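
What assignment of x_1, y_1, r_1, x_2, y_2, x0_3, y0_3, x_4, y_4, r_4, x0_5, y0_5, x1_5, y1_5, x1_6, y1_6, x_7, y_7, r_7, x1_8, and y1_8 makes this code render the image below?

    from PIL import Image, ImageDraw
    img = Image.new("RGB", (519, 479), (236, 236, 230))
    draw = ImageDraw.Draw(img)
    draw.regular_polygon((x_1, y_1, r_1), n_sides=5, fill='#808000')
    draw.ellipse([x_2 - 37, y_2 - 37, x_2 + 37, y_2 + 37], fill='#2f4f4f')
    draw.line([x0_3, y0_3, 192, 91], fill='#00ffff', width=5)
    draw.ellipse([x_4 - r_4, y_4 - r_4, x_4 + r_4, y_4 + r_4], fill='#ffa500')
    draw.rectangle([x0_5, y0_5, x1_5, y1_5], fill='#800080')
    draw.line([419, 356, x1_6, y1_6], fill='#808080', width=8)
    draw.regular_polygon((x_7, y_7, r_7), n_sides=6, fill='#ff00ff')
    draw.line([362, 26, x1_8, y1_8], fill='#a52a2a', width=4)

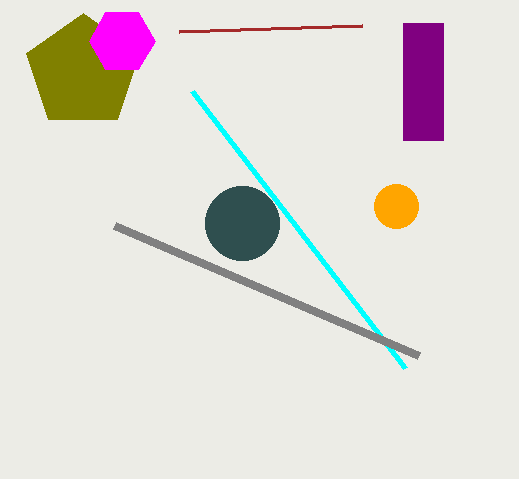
x_1 = 83; y_1 = 72; r_1 = 59; x_2 = 242; y_2 = 223; x0_3 = 405; y0_3 = 368; x_4 = 396; y_4 = 206; r_4 = 22; x0_5 = 403; y0_5 = 23; x1_5 = 443; y1_5 = 140; x1_6 = 115; y1_6 = 226; x_7 = 122; y_7 = 41; r_7 = 33; x1_8 = 179; y1_8 = 32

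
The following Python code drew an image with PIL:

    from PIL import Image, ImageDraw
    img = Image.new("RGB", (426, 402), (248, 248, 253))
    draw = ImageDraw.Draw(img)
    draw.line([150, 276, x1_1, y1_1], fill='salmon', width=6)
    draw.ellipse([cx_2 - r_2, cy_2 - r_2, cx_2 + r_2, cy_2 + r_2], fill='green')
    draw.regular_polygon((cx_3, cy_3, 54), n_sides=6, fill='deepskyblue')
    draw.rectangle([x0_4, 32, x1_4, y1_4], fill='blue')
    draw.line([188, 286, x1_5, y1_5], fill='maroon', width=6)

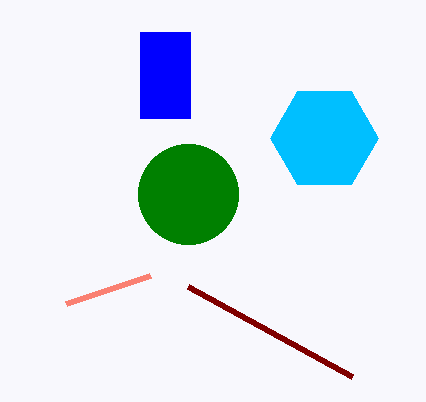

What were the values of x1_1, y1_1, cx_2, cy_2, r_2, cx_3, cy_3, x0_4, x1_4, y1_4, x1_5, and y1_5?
x1_1 = 66
y1_1 = 304
cx_2 = 188
cy_2 = 194
r_2 = 50
cx_3 = 324
cy_3 = 138
x0_4 = 140
x1_4 = 190
y1_4 = 118
x1_5 = 352
y1_5 = 376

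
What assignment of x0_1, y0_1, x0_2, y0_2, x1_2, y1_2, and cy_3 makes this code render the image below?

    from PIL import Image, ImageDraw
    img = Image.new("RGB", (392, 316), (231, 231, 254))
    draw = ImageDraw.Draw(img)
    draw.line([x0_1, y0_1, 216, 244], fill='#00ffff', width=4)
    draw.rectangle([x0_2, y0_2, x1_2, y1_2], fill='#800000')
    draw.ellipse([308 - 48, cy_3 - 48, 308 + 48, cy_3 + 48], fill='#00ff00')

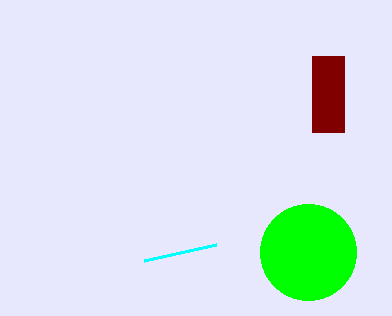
x0_1 = 144; y0_1 = 260; x0_2 = 312; y0_2 = 56; x1_2 = 344; y1_2 = 132; cy_3 = 252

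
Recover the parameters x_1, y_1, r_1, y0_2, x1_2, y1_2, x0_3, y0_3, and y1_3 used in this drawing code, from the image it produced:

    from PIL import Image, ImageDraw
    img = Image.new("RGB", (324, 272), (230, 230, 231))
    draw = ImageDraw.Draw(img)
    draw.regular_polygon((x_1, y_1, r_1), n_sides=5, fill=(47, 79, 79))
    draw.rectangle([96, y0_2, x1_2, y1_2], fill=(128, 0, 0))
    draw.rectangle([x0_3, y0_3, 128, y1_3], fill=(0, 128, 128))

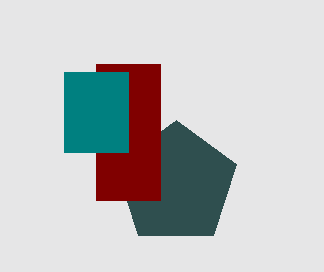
x_1 = 176
y_1 = 184
r_1 = 64
y0_2 = 64
x1_2 = 160
y1_2 = 200
x0_3 = 64
y0_3 = 72
y1_3 = 152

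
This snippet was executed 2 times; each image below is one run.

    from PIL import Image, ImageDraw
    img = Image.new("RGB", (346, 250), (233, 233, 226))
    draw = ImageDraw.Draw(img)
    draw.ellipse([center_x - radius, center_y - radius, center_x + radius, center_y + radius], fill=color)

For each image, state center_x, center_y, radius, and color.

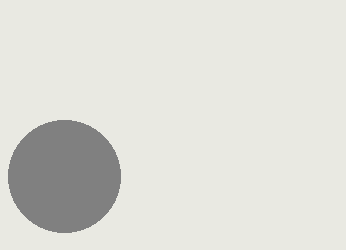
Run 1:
center_x = 64, center_y = 176, radius = 56, color = 'gray'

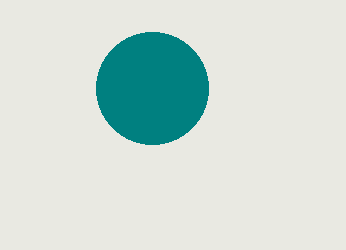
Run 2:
center_x = 152, center_y = 88, radius = 56, color = 'teal'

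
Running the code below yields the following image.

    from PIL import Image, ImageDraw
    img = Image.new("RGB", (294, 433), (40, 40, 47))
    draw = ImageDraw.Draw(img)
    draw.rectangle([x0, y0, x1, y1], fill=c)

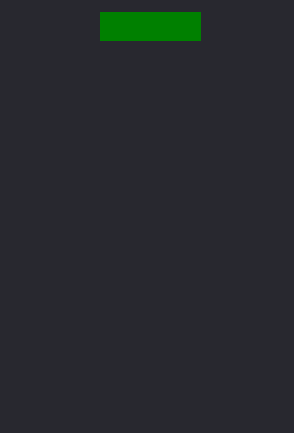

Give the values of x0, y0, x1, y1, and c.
x0 = 100
y0 = 12
x1 = 200
y1 = 40
c = 'green'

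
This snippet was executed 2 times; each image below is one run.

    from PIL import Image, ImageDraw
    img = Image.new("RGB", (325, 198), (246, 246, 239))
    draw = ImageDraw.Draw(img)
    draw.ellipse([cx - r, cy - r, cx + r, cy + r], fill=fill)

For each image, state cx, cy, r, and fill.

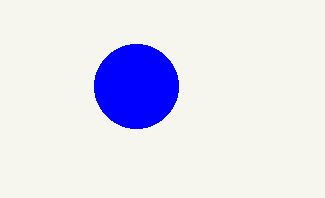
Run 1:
cx = 136; cy = 86; r = 42; fill = 'blue'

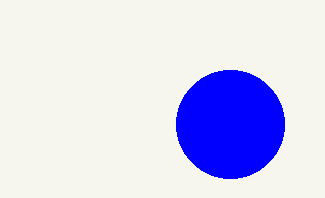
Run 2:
cx = 230
cy = 124
r = 54
fill = 'blue'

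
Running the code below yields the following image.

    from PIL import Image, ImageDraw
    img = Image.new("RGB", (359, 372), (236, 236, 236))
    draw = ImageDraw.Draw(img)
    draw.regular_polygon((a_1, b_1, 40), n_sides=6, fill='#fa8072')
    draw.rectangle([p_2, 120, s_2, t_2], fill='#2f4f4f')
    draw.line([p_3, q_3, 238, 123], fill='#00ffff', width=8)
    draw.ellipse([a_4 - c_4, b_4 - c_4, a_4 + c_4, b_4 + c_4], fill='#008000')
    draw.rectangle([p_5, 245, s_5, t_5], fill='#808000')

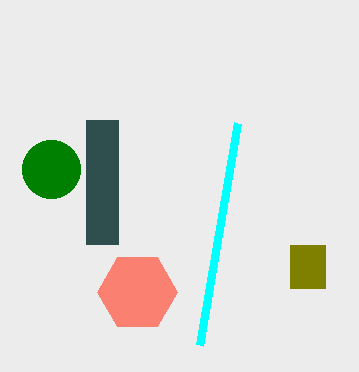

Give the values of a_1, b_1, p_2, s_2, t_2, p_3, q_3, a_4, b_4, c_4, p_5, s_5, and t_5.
a_1 = 137; b_1 = 292; p_2 = 86; s_2 = 118; t_2 = 244; p_3 = 200; q_3 = 345; a_4 = 51; b_4 = 169; c_4 = 29; p_5 = 290; s_5 = 325; t_5 = 288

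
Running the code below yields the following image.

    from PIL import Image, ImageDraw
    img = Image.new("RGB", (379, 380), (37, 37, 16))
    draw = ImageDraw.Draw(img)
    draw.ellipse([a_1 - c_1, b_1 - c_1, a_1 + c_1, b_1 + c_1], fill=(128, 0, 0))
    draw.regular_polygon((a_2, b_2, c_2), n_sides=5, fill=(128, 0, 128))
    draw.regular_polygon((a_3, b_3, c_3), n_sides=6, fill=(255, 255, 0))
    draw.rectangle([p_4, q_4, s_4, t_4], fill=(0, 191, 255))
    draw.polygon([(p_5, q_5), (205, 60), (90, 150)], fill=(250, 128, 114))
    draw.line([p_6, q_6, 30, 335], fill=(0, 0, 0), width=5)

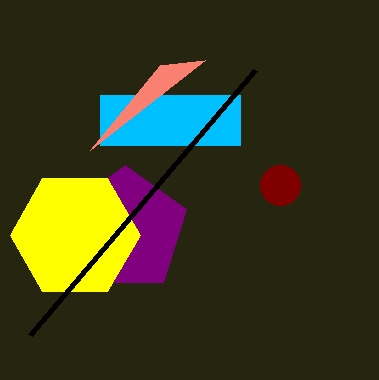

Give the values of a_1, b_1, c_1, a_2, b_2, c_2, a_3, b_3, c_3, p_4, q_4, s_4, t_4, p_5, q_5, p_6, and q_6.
a_1 = 280; b_1 = 185; c_1 = 20; a_2 = 125; b_2 = 230; c_2 = 65; a_3 = 75; b_3 = 235; c_3 = 65; p_4 = 100; q_4 = 95; s_4 = 240; t_4 = 145; p_5 = 160; q_5 = 65; p_6 = 255; q_6 = 70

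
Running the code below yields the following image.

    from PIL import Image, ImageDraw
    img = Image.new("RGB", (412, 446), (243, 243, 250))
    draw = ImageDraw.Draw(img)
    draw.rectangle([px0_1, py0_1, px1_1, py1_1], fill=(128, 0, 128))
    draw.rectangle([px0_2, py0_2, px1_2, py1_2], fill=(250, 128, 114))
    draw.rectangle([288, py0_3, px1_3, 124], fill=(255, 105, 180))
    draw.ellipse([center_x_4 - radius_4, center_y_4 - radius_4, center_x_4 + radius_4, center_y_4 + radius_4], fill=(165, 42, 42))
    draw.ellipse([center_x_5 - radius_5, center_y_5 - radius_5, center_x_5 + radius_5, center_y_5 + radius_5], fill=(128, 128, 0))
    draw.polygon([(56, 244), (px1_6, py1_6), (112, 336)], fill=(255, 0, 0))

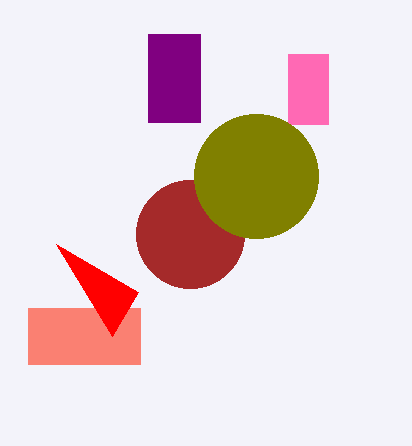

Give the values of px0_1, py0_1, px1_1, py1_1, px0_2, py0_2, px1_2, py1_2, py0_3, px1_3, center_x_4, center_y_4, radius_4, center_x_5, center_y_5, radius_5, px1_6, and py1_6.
px0_1 = 148, py0_1 = 34, px1_1 = 200, py1_1 = 122, px0_2 = 28, py0_2 = 308, px1_2 = 140, py1_2 = 364, py0_3 = 54, px1_3 = 328, center_x_4 = 190, center_y_4 = 234, radius_4 = 54, center_x_5 = 256, center_y_5 = 176, radius_5 = 62, px1_6 = 138, py1_6 = 292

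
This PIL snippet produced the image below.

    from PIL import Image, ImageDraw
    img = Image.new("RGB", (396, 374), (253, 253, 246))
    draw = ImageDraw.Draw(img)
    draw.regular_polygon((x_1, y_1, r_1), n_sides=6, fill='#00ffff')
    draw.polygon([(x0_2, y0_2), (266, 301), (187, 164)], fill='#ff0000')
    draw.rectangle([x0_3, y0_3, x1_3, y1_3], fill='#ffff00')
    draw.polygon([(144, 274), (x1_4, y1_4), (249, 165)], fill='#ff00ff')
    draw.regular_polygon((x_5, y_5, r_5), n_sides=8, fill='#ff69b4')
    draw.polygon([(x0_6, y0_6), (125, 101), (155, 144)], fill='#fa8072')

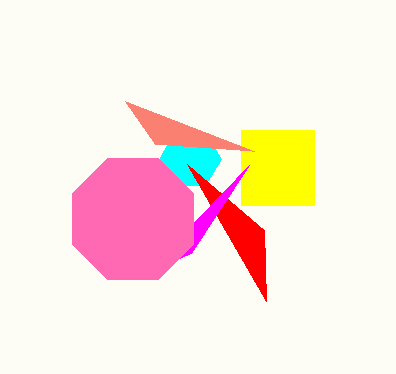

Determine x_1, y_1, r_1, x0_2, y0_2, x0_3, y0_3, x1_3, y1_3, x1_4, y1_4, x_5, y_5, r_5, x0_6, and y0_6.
x_1 = 190; y_1 = 159; r_1 = 31; x0_2 = 264; y0_2 = 230; x0_3 = 241; y0_3 = 130; x1_3 = 314; y1_3 = 205; x1_4 = 191; y1_4 = 253; x_5 = 133; y_5 = 219; r_5 = 66; x0_6 = 254; y0_6 = 151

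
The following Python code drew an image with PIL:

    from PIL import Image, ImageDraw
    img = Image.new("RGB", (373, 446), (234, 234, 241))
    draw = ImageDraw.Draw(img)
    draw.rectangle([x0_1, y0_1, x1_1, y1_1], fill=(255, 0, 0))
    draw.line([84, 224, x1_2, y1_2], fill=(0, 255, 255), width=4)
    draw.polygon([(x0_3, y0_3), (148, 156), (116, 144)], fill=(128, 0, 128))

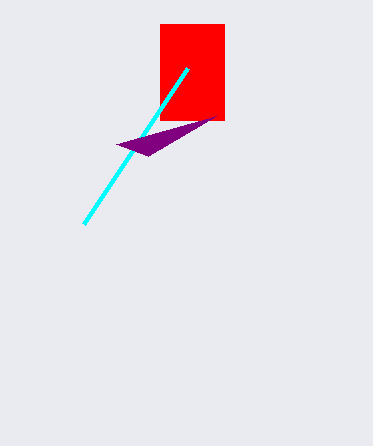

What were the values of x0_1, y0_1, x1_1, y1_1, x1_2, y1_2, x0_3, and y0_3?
x0_1 = 160, y0_1 = 24, x1_1 = 224, y1_1 = 120, x1_2 = 188, y1_2 = 68, x0_3 = 216, y0_3 = 116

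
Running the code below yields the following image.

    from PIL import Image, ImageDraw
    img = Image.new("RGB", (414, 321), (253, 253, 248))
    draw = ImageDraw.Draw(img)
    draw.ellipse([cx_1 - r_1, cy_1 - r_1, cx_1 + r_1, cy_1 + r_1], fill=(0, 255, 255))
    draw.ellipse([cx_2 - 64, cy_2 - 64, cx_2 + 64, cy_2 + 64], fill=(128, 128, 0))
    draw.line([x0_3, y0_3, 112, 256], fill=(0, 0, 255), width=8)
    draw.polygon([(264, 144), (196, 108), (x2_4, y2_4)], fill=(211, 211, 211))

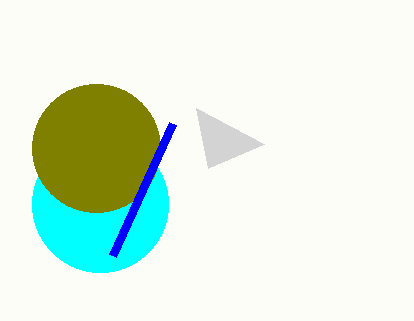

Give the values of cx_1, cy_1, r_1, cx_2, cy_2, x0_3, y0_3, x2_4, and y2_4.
cx_1 = 100; cy_1 = 204; r_1 = 68; cx_2 = 96; cy_2 = 148; x0_3 = 172; y0_3 = 124; x2_4 = 208; y2_4 = 168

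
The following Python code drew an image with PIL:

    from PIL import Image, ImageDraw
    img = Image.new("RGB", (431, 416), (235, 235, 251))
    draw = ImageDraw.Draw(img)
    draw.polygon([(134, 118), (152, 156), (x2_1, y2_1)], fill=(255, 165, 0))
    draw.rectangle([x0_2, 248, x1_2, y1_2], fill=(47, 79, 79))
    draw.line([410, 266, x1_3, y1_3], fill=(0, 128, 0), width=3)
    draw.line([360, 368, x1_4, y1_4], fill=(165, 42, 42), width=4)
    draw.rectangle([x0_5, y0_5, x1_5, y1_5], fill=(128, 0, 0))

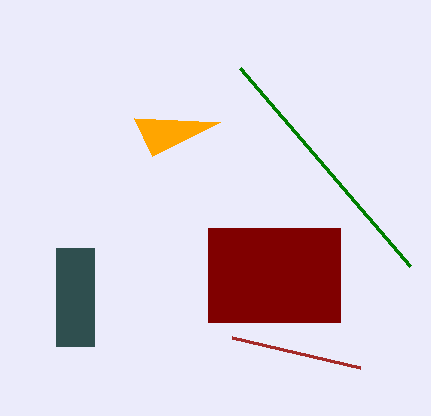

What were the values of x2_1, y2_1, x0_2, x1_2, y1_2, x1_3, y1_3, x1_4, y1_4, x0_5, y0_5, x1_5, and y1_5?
x2_1 = 220
y2_1 = 122
x0_2 = 56
x1_2 = 94
y1_2 = 346
x1_3 = 240
y1_3 = 68
x1_4 = 232
y1_4 = 338
x0_5 = 208
y0_5 = 228
x1_5 = 340
y1_5 = 322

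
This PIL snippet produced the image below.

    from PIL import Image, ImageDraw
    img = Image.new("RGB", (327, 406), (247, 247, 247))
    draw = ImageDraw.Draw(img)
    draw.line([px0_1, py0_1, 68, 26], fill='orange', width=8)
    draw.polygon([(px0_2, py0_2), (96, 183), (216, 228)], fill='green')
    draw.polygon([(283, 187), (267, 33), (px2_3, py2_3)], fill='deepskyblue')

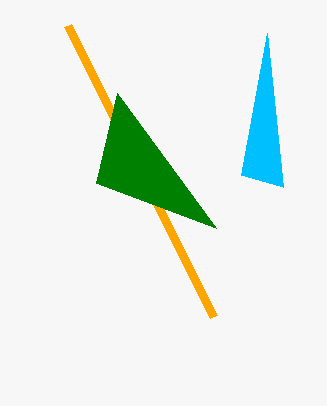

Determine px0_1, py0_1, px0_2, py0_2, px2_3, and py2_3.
px0_1 = 214
py0_1 = 317
px0_2 = 117
py0_2 = 93
px2_3 = 241
py2_3 = 175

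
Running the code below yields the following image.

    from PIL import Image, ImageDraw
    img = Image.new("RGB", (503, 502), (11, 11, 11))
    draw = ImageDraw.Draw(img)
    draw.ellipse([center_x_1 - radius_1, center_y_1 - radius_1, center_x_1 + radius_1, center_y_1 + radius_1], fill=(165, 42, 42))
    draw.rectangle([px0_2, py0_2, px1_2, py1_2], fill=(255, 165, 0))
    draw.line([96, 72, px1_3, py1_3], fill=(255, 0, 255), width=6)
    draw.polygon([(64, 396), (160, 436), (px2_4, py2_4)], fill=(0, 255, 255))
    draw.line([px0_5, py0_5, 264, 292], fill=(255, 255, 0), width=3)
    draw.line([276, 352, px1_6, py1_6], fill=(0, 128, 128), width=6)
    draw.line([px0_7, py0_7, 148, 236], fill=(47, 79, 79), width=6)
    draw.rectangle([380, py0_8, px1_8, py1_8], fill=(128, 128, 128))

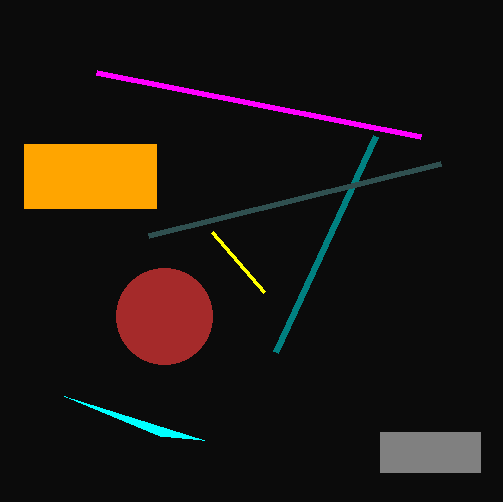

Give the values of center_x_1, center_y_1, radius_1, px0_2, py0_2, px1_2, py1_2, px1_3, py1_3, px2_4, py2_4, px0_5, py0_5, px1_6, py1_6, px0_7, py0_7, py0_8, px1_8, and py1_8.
center_x_1 = 164
center_y_1 = 316
radius_1 = 48
px0_2 = 24
py0_2 = 144
px1_2 = 156
py1_2 = 208
px1_3 = 420
py1_3 = 136
px2_4 = 204
py2_4 = 440
px0_5 = 212
py0_5 = 232
px1_6 = 376
py1_6 = 136
px0_7 = 440
py0_7 = 164
py0_8 = 432
px1_8 = 480
py1_8 = 472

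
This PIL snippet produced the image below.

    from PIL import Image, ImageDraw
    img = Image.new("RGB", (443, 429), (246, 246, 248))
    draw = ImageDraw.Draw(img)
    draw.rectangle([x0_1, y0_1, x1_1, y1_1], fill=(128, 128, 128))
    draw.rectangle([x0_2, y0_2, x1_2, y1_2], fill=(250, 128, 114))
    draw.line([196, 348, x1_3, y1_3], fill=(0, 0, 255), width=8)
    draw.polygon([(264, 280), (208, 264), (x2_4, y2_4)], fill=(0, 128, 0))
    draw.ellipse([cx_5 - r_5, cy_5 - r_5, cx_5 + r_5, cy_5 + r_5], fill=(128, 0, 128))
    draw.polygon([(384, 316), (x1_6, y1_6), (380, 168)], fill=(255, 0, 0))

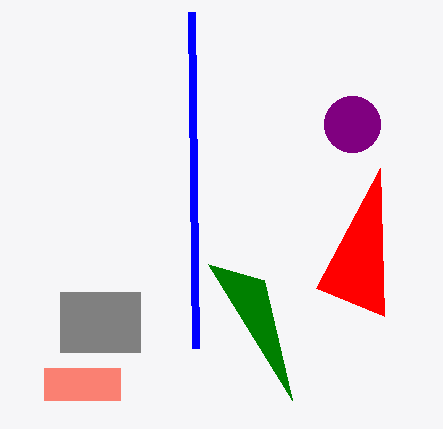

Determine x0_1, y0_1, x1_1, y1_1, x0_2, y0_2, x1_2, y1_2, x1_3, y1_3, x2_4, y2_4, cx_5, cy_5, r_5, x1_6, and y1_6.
x0_1 = 60; y0_1 = 292; x1_1 = 140; y1_1 = 352; x0_2 = 44; y0_2 = 368; x1_2 = 120; y1_2 = 400; x1_3 = 192; y1_3 = 12; x2_4 = 292; y2_4 = 400; cx_5 = 352; cy_5 = 124; r_5 = 28; x1_6 = 316; y1_6 = 288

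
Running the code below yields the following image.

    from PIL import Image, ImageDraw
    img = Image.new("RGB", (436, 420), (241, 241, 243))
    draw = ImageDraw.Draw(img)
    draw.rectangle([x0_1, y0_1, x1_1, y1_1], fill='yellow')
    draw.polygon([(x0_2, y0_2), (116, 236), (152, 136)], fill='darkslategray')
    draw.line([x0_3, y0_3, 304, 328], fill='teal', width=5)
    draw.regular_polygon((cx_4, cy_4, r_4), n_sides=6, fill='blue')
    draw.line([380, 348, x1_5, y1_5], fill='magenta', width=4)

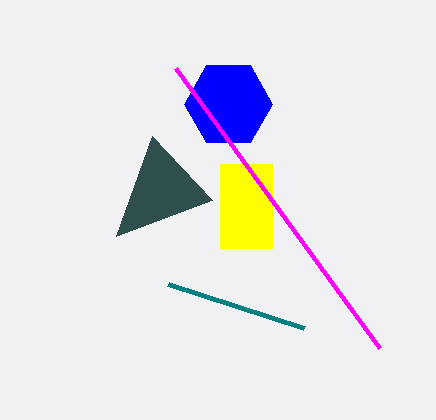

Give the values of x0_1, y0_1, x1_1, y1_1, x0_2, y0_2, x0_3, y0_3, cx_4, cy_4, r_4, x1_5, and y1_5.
x0_1 = 220; y0_1 = 164; x1_1 = 272; y1_1 = 248; x0_2 = 212; y0_2 = 200; x0_3 = 168; y0_3 = 284; cx_4 = 228; cy_4 = 104; r_4 = 44; x1_5 = 176; y1_5 = 68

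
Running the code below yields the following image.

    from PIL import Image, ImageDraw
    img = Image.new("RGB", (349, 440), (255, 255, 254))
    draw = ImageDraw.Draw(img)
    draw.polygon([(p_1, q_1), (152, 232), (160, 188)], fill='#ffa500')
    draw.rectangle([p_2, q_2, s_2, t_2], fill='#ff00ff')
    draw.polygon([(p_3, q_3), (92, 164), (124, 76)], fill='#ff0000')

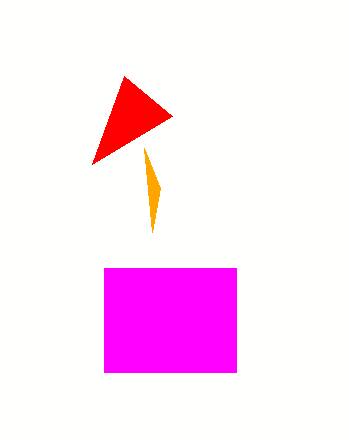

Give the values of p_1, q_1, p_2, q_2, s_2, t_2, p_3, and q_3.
p_1 = 144
q_1 = 148
p_2 = 104
q_2 = 268
s_2 = 236
t_2 = 372
p_3 = 172
q_3 = 116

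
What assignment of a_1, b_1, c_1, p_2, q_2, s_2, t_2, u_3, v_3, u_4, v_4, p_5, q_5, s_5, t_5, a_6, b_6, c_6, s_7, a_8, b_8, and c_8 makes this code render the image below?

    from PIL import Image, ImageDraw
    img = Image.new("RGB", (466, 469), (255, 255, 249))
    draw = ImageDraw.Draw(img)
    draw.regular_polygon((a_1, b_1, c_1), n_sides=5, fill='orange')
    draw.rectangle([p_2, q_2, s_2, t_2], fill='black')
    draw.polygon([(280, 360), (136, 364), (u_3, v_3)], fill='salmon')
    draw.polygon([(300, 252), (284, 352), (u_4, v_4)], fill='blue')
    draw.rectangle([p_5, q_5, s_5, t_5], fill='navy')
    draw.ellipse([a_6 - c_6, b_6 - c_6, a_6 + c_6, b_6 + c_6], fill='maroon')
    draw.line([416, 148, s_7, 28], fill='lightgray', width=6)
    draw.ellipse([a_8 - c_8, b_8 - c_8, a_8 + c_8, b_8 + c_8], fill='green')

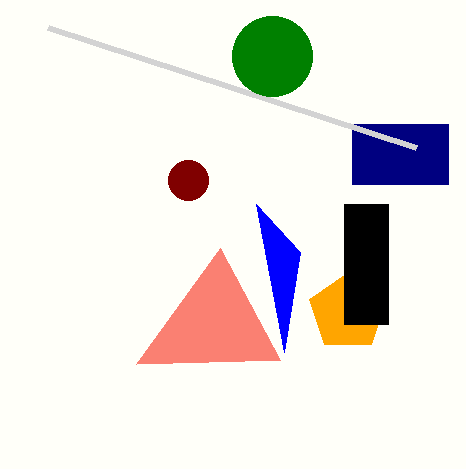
a_1 = 348; b_1 = 312; c_1 = 40; p_2 = 344; q_2 = 204; s_2 = 388; t_2 = 324; u_3 = 220; v_3 = 248; u_4 = 256; v_4 = 204; p_5 = 352; q_5 = 124; s_5 = 448; t_5 = 184; a_6 = 188; b_6 = 180; c_6 = 20; s_7 = 48; a_8 = 272; b_8 = 56; c_8 = 40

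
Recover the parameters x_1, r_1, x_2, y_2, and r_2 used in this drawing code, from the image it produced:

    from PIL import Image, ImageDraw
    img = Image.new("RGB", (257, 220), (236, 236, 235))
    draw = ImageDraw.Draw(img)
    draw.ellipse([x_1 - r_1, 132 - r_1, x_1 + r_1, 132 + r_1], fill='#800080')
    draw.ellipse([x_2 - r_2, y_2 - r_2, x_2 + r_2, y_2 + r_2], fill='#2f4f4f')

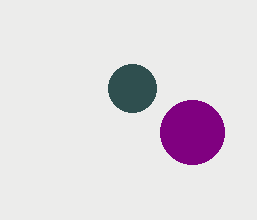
x_1 = 192; r_1 = 32; x_2 = 132; y_2 = 88; r_2 = 24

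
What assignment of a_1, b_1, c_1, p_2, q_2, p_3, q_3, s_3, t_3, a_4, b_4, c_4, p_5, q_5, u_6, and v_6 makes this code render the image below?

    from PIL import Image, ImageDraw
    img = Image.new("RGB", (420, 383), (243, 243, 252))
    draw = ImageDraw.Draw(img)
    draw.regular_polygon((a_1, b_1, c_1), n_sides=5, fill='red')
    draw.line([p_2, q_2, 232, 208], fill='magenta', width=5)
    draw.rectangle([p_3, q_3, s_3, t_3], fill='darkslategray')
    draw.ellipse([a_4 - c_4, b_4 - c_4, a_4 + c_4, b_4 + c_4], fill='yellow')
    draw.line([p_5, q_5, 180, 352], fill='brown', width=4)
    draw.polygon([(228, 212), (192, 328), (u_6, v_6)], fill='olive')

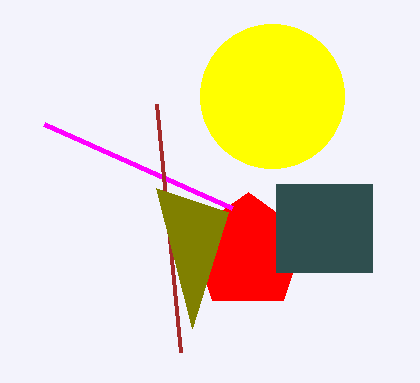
a_1 = 248, b_1 = 252, c_1 = 60, p_2 = 44, q_2 = 124, p_3 = 276, q_3 = 184, s_3 = 372, t_3 = 272, a_4 = 272, b_4 = 96, c_4 = 72, p_5 = 156, q_5 = 104, u_6 = 156, v_6 = 188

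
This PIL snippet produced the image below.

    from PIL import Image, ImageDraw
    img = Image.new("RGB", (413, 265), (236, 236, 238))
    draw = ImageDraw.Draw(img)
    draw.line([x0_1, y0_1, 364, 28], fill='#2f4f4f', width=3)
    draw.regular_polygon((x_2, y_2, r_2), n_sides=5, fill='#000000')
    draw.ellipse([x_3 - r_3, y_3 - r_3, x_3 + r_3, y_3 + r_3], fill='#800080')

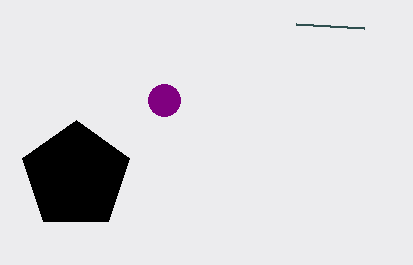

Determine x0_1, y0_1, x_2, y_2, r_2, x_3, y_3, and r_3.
x0_1 = 296
y0_1 = 24
x_2 = 76
y_2 = 176
r_2 = 56
x_3 = 164
y_3 = 100
r_3 = 16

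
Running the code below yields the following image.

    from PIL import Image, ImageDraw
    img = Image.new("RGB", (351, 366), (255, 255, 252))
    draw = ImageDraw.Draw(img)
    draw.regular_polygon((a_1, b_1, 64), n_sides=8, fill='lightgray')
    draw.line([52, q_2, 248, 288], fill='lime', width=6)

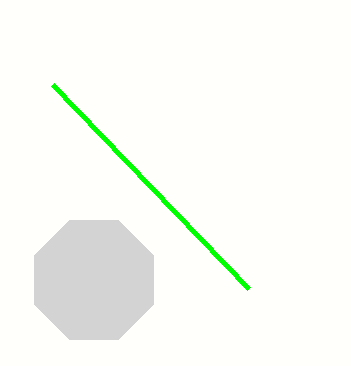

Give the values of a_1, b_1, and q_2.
a_1 = 94; b_1 = 280; q_2 = 84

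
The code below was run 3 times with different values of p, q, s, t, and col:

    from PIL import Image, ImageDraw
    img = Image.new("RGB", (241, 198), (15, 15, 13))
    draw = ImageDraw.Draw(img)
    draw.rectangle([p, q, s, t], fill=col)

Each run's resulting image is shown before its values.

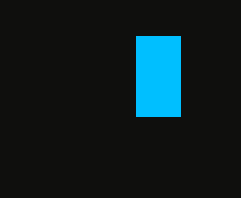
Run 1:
p = 136
q = 36
s = 180
t = 116
col = 'deepskyblue'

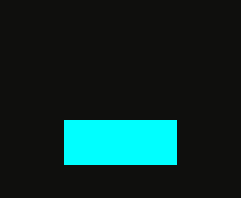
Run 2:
p = 64; q = 120; s = 176; t = 164; col = 'cyan'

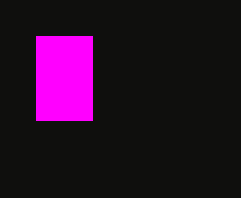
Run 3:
p = 36
q = 36
s = 92
t = 120
col = 'magenta'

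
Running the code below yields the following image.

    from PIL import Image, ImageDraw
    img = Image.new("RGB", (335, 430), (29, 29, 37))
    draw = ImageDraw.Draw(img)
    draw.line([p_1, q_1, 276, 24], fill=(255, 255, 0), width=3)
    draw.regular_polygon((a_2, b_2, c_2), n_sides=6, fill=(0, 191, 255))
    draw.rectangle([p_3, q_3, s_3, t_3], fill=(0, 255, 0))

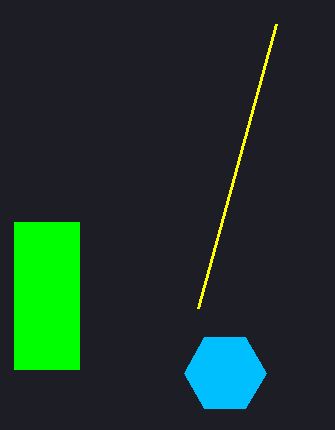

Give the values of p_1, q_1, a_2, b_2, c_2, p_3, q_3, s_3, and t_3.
p_1 = 198
q_1 = 308
a_2 = 225
b_2 = 373
c_2 = 41
p_3 = 14
q_3 = 222
s_3 = 79
t_3 = 369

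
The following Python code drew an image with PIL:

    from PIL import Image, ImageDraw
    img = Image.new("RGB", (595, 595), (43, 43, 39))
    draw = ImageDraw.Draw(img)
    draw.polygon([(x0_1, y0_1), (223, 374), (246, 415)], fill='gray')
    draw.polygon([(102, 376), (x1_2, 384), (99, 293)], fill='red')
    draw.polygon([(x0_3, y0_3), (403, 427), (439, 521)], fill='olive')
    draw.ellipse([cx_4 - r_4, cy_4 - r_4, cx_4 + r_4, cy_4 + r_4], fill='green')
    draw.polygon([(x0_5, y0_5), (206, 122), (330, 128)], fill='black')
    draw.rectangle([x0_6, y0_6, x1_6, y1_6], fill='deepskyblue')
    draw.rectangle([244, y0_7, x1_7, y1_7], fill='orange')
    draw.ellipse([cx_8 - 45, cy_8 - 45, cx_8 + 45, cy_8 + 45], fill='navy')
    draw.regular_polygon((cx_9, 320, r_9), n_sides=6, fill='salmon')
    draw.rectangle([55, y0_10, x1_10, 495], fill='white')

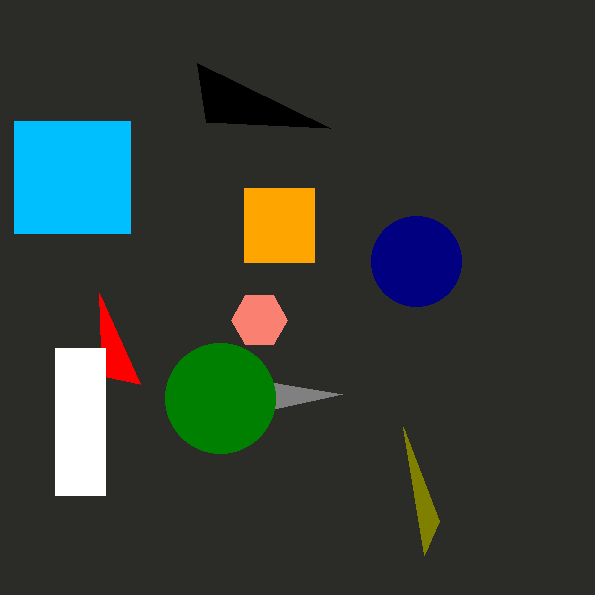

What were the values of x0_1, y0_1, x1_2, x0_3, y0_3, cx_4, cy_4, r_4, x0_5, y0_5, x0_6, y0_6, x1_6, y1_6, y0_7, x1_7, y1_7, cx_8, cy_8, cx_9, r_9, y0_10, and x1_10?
x0_1 = 342; y0_1 = 394; x1_2 = 140; x0_3 = 424; y0_3 = 555; cx_4 = 220; cy_4 = 398; r_4 = 55; x0_5 = 197; y0_5 = 63; x0_6 = 14; y0_6 = 121; x1_6 = 130; y1_6 = 233; y0_7 = 188; x1_7 = 314; y1_7 = 262; cx_8 = 416; cy_8 = 261; cx_9 = 259; r_9 = 28; y0_10 = 348; x1_10 = 105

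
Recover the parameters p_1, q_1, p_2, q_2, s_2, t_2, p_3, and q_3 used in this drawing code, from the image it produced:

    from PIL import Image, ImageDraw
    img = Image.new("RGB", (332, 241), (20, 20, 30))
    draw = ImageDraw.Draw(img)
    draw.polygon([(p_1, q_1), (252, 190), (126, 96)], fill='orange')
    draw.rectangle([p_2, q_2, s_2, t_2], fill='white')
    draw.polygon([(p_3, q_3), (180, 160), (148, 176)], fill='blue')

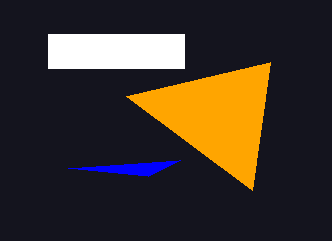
p_1 = 270
q_1 = 62
p_2 = 48
q_2 = 34
s_2 = 184
t_2 = 68
p_3 = 68
q_3 = 168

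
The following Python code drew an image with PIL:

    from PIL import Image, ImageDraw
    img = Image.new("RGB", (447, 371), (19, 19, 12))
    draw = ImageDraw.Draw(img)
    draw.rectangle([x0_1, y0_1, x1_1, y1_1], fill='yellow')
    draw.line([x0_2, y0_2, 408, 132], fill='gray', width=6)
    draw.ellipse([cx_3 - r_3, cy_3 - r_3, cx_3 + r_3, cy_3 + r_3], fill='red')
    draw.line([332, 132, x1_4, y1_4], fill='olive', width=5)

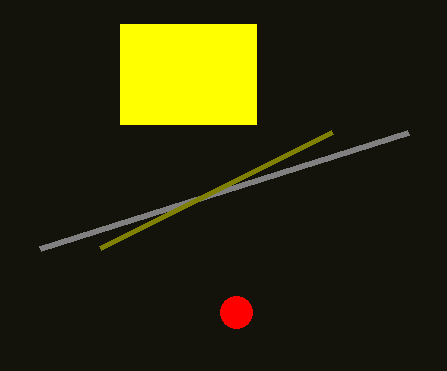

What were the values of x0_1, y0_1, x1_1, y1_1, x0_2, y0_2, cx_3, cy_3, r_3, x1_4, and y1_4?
x0_1 = 120; y0_1 = 24; x1_1 = 256; y1_1 = 124; x0_2 = 40; y0_2 = 248; cx_3 = 236; cy_3 = 312; r_3 = 16; x1_4 = 100; y1_4 = 248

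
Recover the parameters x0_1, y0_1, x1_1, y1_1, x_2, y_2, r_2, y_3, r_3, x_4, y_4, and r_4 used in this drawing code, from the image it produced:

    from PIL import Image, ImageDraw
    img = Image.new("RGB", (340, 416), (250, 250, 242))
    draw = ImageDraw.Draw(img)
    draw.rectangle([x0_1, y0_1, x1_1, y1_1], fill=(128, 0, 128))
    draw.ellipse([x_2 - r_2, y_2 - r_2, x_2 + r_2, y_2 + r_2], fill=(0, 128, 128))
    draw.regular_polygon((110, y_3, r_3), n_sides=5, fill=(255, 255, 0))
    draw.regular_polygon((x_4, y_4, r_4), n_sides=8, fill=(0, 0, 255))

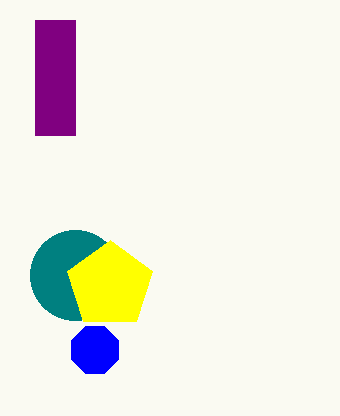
x0_1 = 35
y0_1 = 20
x1_1 = 75
y1_1 = 135
x_2 = 75
y_2 = 275
r_2 = 45
y_3 = 285
r_3 = 45
x_4 = 95
y_4 = 350
r_4 = 25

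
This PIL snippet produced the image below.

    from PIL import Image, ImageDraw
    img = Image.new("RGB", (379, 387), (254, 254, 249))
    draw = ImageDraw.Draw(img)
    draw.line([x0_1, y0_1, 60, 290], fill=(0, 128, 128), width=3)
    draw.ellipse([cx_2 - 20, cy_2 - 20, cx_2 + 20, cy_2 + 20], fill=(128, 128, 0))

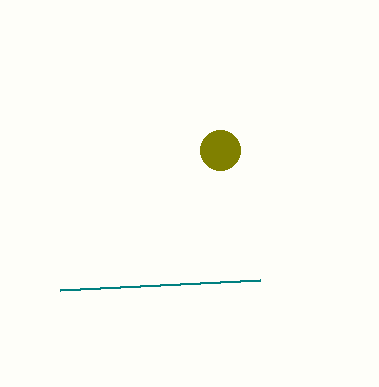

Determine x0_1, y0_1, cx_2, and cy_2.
x0_1 = 260
y0_1 = 280
cx_2 = 220
cy_2 = 150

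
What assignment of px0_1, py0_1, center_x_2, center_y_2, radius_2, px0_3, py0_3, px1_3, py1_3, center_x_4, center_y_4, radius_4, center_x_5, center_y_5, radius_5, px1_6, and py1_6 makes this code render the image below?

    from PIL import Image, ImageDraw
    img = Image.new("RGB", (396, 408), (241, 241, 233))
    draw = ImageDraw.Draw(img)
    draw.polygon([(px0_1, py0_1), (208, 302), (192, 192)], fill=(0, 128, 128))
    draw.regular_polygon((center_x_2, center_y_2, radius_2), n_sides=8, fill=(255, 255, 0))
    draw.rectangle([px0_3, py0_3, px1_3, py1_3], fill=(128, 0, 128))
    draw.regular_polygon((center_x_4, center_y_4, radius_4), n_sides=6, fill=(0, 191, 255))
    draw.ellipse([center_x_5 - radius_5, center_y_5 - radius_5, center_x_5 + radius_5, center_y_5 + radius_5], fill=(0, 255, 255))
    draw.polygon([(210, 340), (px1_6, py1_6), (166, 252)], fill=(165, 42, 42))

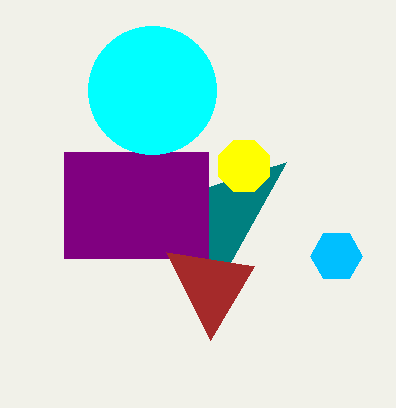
px0_1 = 286, py0_1 = 162, center_x_2 = 244, center_y_2 = 166, radius_2 = 28, px0_3 = 64, py0_3 = 152, px1_3 = 208, py1_3 = 258, center_x_4 = 336, center_y_4 = 256, radius_4 = 26, center_x_5 = 152, center_y_5 = 90, radius_5 = 64, px1_6 = 254, py1_6 = 266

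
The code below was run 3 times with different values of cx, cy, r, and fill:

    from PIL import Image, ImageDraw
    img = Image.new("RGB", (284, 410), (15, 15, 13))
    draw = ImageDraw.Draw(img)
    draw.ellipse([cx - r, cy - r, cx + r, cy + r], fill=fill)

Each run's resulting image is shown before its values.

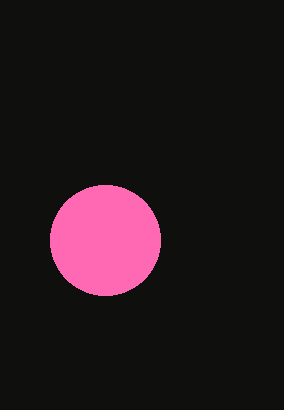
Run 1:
cx = 105; cy = 240; r = 55; fill = 'hotpink'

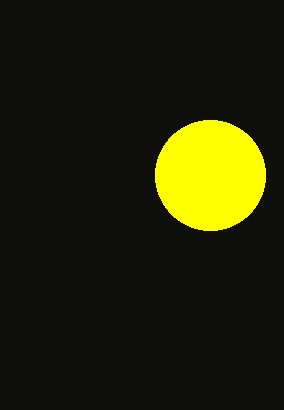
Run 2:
cx = 210; cy = 175; r = 55; fill = 'yellow'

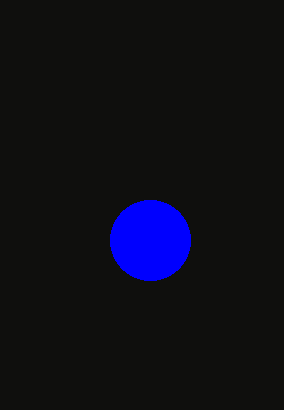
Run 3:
cx = 150
cy = 240
r = 40
fill = 'blue'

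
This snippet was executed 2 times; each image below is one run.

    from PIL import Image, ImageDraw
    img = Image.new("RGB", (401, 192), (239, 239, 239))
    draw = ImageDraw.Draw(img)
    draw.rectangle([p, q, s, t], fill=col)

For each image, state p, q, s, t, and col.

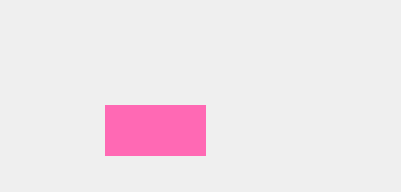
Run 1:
p = 105
q = 105
s = 205
t = 155
col = 'hotpink'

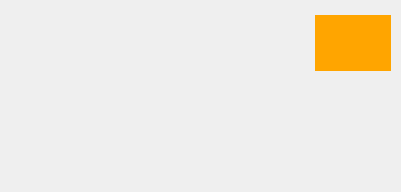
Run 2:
p = 315
q = 15
s = 390
t = 70
col = 'orange'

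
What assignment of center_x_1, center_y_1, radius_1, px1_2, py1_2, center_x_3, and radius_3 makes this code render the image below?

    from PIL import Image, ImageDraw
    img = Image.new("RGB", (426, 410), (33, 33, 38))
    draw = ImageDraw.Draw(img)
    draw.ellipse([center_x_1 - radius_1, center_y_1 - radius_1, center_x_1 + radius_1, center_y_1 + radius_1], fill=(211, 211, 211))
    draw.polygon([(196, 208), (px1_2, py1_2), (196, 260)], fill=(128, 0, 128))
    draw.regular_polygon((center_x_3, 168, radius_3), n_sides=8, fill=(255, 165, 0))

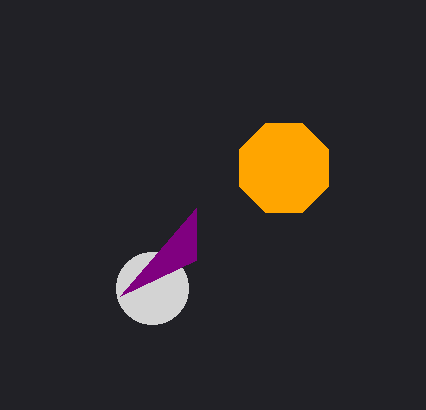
center_x_1 = 152
center_y_1 = 288
radius_1 = 36
px1_2 = 120
py1_2 = 296
center_x_3 = 284
radius_3 = 48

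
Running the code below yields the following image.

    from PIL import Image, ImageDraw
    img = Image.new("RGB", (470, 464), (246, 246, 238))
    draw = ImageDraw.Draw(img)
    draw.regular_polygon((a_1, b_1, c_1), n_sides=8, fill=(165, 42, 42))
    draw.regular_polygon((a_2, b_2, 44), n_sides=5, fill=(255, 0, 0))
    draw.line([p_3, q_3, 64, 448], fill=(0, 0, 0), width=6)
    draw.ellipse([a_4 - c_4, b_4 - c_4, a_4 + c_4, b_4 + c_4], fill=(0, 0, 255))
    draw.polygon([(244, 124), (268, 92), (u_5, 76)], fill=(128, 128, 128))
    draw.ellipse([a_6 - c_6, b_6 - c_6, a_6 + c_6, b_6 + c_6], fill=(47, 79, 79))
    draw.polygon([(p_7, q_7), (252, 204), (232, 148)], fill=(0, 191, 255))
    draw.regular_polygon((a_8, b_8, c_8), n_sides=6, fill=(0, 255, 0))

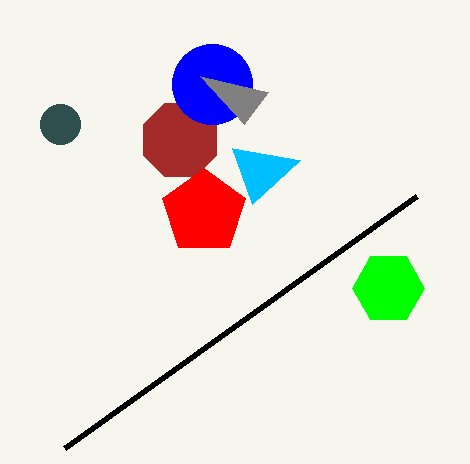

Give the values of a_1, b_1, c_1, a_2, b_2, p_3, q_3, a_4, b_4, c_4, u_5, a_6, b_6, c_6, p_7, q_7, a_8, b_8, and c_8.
a_1 = 180, b_1 = 140, c_1 = 40, a_2 = 204, b_2 = 212, p_3 = 416, q_3 = 196, a_4 = 212, b_4 = 84, c_4 = 40, u_5 = 200, a_6 = 60, b_6 = 124, c_6 = 20, p_7 = 300, q_7 = 160, a_8 = 388, b_8 = 288, c_8 = 36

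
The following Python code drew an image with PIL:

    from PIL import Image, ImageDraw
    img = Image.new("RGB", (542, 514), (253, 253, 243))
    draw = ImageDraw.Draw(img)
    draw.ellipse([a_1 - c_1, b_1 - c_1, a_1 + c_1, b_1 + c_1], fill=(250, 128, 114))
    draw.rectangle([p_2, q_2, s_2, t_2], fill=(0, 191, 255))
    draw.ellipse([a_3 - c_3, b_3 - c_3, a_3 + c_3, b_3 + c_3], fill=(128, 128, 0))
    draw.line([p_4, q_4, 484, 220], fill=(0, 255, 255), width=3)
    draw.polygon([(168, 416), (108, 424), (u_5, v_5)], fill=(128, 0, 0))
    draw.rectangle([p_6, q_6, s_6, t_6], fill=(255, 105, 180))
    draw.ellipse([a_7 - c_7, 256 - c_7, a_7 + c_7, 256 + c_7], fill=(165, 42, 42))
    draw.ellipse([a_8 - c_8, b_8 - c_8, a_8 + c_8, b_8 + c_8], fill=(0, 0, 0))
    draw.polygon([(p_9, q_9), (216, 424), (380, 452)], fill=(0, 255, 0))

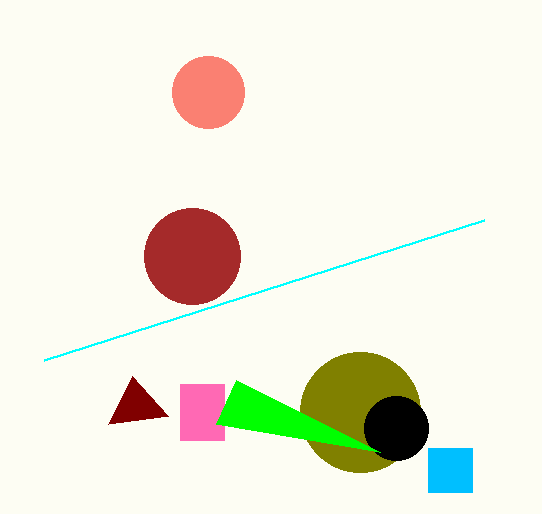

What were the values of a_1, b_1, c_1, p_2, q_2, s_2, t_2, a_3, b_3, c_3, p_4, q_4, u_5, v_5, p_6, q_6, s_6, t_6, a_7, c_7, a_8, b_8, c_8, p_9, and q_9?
a_1 = 208, b_1 = 92, c_1 = 36, p_2 = 428, q_2 = 448, s_2 = 472, t_2 = 492, a_3 = 360, b_3 = 412, c_3 = 60, p_4 = 44, q_4 = 360, u_5 = 132, v_5 = 376, p_6 = 180, q_6 = 384, s_6 = 224, t_6 = 440, a_7 = 192, c_7 = 48, a_8 = 396, b_8 = 428, c_8 = 32, p_9 = 236, q_9 = 380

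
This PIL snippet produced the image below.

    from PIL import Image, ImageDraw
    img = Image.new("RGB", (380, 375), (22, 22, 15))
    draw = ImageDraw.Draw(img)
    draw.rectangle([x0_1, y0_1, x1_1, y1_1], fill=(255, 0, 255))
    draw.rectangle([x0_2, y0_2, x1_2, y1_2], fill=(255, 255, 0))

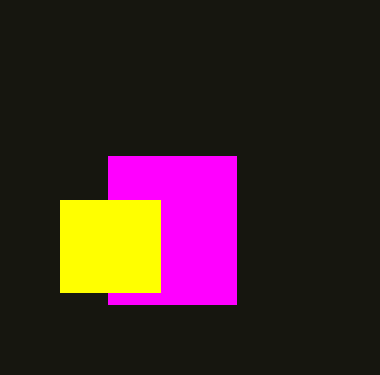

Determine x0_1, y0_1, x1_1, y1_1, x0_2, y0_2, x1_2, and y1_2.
x0_1 = 108
y0_1 = 156
x1_1 = 236
y1_1 = 304
x0_2 = 60
y0_2 = 200
x1_2 = 160
y1_2 = 292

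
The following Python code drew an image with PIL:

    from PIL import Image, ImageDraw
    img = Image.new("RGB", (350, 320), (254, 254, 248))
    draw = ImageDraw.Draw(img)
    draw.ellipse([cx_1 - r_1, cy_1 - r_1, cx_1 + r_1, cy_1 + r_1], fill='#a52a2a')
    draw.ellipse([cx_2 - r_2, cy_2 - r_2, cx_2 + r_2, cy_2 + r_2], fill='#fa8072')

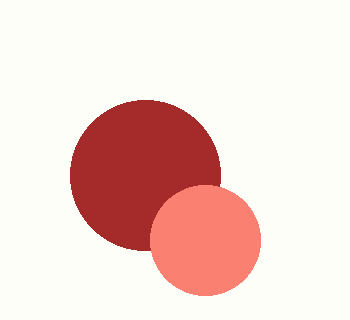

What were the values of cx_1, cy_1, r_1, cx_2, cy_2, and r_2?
cx_1 = 145
cy_1 = 175
r_1 = 75
cx_2 = 205
cy_2 = 240
r_2 = 55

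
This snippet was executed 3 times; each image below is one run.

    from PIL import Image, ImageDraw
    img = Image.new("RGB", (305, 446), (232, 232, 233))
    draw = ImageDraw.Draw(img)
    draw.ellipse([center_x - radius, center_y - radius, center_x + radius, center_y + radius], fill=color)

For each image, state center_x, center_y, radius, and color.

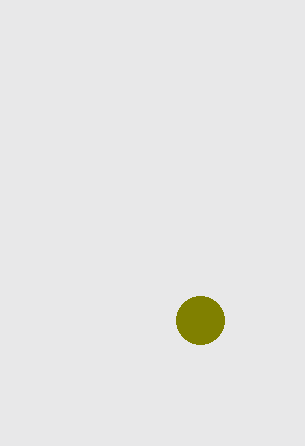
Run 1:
center_x = 200, center_y = 320, radius = 24, color = 'olive'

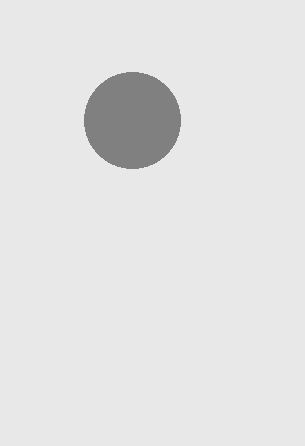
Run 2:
center_x = 132; center_y = 120; radius = 48; color = 'gray'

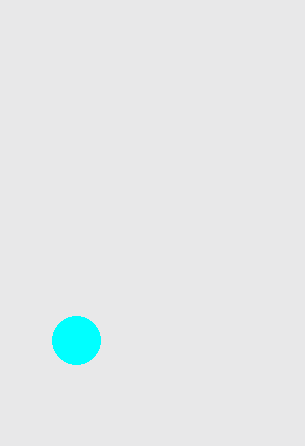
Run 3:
center_x = 76
center_y = 340
radius = 24
color = 'cyan'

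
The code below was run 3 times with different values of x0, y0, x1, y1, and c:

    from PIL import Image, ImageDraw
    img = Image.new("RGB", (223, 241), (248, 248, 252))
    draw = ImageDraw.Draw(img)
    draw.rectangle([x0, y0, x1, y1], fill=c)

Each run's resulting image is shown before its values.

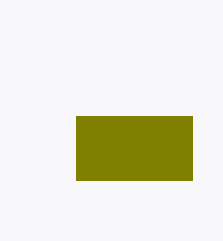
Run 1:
x0 = 76, y0 = 116, x1 = 192, y1 = 180, c = 'olive'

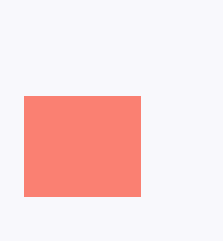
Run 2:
x0 = 24, y0 = 96, x1 = 140, y1 = 196, c = 'salmon'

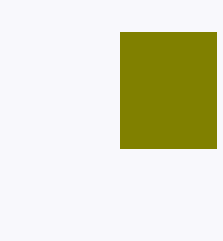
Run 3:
x0 = 120, y0 = 32, x1 = 216, y1 = 148, c = 'olive'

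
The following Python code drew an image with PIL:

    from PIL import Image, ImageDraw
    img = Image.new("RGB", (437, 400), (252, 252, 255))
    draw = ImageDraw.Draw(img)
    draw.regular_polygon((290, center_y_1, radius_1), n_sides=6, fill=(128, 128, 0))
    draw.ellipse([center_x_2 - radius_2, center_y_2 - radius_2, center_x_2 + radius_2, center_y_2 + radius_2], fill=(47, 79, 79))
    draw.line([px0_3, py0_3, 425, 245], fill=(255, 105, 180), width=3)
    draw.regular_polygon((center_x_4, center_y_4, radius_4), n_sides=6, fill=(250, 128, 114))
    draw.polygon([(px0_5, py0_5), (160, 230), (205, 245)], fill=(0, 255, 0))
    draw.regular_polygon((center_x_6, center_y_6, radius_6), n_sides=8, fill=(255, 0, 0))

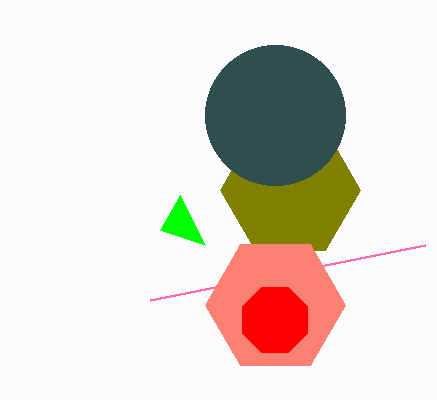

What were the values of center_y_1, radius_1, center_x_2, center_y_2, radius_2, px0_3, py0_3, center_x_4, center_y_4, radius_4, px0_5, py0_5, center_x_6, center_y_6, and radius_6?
center_y_1 = 190, radius_1 = 70, center_x_2 = 275, center_y_2 = 115, radius_2 = 70, px0_3 = 150, py0_3 = 300, center_x_4 = 275, center_y_4 = 305, radius_4 = 70, px0_5 = 180, py0_5 = 195, center_x_6 = 275, center_y_6 = 320, radius_6 = 35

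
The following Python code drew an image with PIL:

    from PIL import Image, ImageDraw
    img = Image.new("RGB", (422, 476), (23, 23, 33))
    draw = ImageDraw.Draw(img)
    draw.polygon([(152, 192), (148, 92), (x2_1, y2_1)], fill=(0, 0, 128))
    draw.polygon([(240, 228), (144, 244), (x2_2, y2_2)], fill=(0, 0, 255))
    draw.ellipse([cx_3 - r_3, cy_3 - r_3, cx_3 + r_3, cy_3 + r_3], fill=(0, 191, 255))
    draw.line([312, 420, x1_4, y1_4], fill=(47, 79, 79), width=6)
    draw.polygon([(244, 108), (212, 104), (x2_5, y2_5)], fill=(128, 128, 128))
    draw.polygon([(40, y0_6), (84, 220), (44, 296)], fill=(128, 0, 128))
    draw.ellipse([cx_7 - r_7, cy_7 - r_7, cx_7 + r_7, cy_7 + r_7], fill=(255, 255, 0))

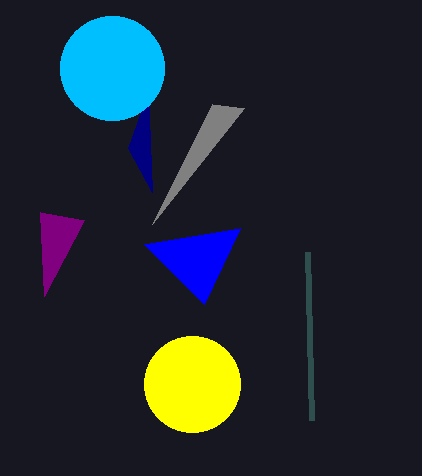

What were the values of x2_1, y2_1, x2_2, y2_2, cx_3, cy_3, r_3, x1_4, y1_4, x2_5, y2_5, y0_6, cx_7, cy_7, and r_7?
x2_1 = 128; y2_1 = 148; x2_2 = 204; y2_2 = 304; cx_3 = 112; cy_3 = 68; r_3 = 52; x1_4 = 308; y1_4 = 252; x2_5 = 152; y2_5 = 224; y0_6 = 212; cx_7 = 192; cy_7 = 384; r_7 = 48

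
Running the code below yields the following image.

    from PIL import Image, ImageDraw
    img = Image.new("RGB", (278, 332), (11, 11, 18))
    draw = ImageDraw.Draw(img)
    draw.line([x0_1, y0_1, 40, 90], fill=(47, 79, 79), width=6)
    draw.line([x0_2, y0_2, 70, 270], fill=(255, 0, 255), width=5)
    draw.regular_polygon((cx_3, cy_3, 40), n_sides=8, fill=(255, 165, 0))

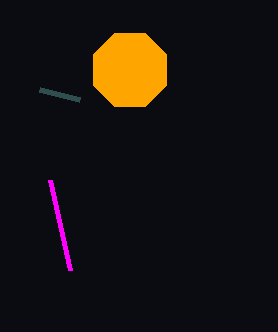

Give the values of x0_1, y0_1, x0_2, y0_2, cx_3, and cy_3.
x0_1 = 80; y0_1 = 100; x0_2 = 50; y0_2 = 180; cx_3 = 130; cy_3 = 70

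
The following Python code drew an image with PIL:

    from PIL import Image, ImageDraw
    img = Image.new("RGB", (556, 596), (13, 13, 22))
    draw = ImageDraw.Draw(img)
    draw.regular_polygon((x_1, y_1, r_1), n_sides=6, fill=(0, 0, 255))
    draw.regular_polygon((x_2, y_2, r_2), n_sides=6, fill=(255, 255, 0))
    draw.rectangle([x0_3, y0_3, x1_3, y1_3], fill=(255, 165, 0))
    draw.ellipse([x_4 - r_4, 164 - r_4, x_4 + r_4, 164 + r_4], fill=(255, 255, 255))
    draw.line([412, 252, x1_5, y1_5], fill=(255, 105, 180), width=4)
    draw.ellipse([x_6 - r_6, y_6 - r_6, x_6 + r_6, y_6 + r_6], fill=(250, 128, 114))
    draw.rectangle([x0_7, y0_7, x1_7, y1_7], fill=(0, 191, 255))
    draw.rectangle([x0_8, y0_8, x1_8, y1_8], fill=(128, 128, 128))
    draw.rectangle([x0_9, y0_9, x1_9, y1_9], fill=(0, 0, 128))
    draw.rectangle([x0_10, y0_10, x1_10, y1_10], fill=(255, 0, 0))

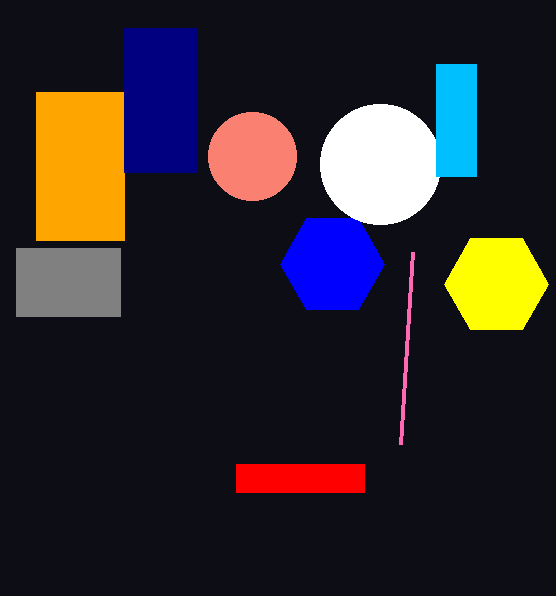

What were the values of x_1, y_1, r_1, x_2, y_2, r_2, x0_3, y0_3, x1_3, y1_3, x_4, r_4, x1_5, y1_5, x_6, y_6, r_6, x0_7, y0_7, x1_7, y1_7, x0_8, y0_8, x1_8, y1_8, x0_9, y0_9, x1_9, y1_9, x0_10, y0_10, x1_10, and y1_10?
x_1 = 332; y_1 = 264; r_1 = 52; x_2 = 496; y_2 = 284; r_2 = 52; x0_3 = 36; y0_3 = 92; x1_3 = 124; y1_3 = 240; x_4 = 380; r_4 = 60; x1_5 = 400; y1_5 = 444; x_6 = 252; y_6 = 156; r_6 = 44; x0_7 = 436; y0_7 = 64; x1_7 = 476; y1_7 = 176; x0_8 = 16; y0_8 = 248; x1_8 = 120; y1_8 = 316; x0_9 = 124; y0_9 = 28; x1_9 = 196; y1_9 = 172; x0_10 = 236; y0_10 = 464; x1_10 = 364; y1_10 = 492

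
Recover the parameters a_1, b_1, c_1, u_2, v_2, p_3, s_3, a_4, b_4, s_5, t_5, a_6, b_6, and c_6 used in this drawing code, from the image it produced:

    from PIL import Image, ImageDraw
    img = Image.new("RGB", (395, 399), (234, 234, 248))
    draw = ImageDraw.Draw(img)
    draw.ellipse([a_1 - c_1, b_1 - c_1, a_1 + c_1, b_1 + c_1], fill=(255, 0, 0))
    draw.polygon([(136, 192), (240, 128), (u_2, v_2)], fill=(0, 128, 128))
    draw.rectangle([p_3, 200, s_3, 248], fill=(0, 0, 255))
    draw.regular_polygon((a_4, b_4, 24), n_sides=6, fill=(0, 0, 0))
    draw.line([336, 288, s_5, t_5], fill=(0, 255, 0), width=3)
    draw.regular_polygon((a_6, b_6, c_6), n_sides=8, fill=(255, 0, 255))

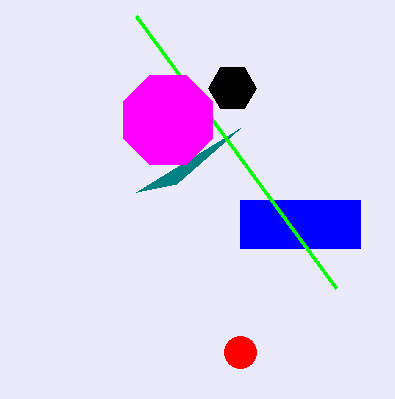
a_1 = 240
b_1 = 352
c_1 = 16
u_2 = 176
v_2 = 184
p_3 = 240
s_3 = 360
a_4 = 232
b_4 = 88
s_5 = 136
t_5 = 16
a_6 = 168
b_6 = 120
c_6 = 48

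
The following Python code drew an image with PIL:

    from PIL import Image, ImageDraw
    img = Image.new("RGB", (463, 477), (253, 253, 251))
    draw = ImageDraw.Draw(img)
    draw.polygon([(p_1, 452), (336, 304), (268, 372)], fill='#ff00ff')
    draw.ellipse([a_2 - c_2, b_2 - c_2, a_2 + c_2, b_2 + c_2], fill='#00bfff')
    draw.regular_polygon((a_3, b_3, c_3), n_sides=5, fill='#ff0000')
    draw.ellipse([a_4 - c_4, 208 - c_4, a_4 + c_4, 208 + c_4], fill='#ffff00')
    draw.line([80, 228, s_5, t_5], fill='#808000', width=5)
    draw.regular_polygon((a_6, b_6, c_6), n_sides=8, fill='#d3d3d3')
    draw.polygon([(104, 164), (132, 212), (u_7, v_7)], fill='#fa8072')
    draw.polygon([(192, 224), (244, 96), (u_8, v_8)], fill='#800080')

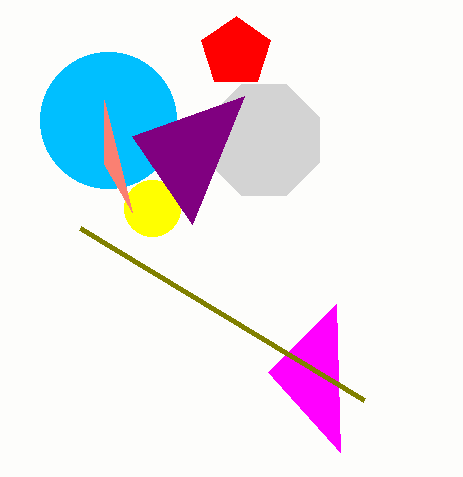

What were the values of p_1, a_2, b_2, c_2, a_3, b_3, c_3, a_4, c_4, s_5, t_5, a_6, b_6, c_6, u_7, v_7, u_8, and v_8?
p_1 = 340; a_2 = 108; b_2 = 120; c_2 = 68; a_3 = 236; b_3 = 52; c_3 = 36; a_4 = 152; c_4 = 28; s_5 = 364; t_5 = 400; a_6 = 264; b_6 = 140; c_6 = 60; u_7 = 104; v_7 = 100; u_8 = 132; v_8 = 136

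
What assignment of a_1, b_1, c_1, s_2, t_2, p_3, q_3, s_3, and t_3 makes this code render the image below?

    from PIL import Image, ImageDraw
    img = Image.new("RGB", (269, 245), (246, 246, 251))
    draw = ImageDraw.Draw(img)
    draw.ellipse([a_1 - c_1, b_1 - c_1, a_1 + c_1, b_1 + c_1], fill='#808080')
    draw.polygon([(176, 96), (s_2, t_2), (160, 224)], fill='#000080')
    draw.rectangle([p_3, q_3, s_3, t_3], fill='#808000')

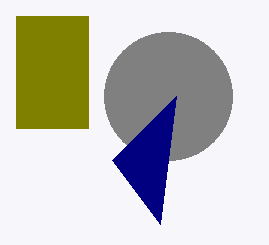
a_1 = 168, b_1 = 96, c_1 = 64, s_2 = 112, t_2 = 160, p_3 = 16, q_3 = 16, s_3 = 88, t_3 = 128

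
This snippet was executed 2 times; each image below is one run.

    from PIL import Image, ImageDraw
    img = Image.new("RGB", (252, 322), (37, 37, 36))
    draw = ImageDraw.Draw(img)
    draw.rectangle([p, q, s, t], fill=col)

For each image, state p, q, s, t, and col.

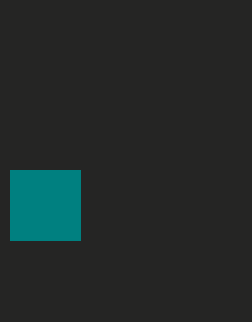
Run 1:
p = 10; q = 170; s = 80; t = 240; col = 'teal'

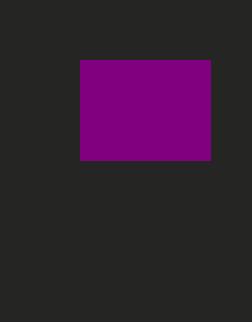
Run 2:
p = 80, q = 60, s = 210, t = 160, col = 'purple'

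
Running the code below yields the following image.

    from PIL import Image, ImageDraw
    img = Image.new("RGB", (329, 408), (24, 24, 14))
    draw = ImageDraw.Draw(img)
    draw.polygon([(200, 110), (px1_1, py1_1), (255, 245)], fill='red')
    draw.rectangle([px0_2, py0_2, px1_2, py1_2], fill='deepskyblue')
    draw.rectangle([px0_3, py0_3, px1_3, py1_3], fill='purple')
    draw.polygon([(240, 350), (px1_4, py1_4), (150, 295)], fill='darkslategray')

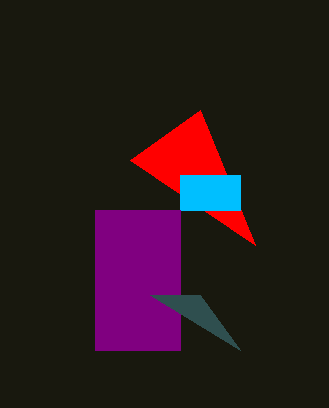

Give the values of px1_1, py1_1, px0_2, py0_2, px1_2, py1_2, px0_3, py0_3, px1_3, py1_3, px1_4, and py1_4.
px1_1 = 130, py1_1 = 160, px0_2 = 180, py0_2 = 175, px1_2 = 240, py1_2 = 210, px0_3 = 95, py0_3 = 210, px1_3 = 180, py1_3 = 350, px1_4 = 200, py1_4 = 295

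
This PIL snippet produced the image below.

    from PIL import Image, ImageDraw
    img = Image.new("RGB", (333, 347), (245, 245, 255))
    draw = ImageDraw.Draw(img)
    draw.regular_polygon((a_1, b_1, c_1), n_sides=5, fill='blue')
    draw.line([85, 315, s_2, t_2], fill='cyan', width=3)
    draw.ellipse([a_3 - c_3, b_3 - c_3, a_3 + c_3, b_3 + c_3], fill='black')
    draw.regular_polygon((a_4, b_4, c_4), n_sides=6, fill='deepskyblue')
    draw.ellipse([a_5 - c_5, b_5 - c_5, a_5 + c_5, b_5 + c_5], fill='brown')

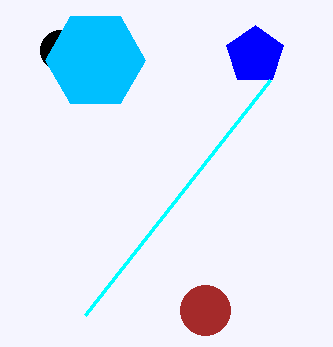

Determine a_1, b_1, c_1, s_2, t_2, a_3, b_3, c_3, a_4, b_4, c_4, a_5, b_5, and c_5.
a_1 = 255; b_1 = 55; c_1 = 30; s_2 = 270; t_2 = 80; a_3 = 60; b_3 = 50; c_3 = 20; a_4 = 95; b_4 = 60; c_4 = 50; a_5 = 205; b_5 = 310; c_5 = 25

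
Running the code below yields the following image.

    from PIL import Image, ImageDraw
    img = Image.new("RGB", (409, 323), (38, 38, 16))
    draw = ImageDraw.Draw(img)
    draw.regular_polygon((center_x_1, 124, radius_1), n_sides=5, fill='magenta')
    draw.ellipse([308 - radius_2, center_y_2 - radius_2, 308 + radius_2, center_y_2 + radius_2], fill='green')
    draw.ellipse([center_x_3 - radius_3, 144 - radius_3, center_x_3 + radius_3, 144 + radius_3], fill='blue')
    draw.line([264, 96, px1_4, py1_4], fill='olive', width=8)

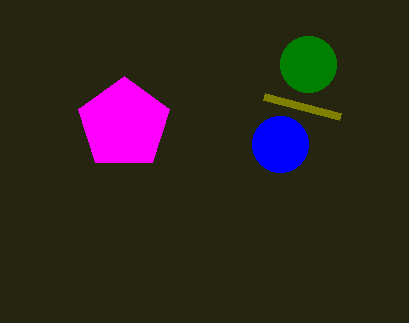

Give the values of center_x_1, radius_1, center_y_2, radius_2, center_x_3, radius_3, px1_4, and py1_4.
center_x_1 = 124; radius_1 = 48; center_y_2 = 64; radius_2 = 28; center_x_3 = 280; radius_3 = 28; px1_4 = 340; py1_4 = 116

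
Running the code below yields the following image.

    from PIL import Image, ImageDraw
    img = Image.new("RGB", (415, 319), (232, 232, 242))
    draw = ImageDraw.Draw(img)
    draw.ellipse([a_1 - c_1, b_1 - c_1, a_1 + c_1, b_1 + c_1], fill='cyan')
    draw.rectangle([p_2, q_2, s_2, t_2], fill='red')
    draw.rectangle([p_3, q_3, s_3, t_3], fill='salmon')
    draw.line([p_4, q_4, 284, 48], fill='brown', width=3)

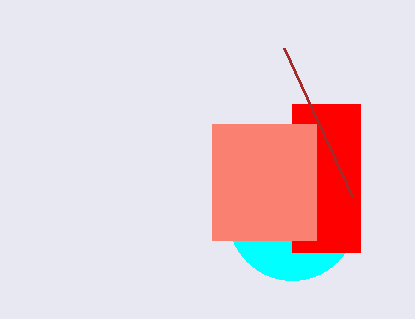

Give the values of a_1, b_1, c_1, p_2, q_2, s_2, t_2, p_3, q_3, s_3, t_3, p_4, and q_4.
a_1 = 292; b_1 = 216; c_1 = 64; p_2 = 292; q_2 = 104; s_2 = 360; t_2 = 252; p_3 = 212; q_3 = 124; s_3 = 316; t_3 = 240; p_4 = 352; q_4 = 196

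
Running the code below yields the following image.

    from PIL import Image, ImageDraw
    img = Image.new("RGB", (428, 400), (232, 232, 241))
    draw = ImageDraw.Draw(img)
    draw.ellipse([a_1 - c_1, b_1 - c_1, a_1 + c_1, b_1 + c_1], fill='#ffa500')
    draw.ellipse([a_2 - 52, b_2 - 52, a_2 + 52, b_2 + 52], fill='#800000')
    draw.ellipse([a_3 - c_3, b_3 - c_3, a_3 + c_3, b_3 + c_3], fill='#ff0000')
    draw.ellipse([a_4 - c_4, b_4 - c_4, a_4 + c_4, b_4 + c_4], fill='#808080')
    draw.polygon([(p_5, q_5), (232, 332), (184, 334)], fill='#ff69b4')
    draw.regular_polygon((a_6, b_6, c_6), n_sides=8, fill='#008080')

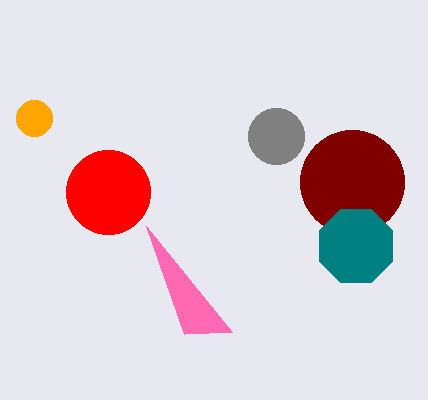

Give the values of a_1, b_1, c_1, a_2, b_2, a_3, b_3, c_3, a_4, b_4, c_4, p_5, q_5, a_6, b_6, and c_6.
a_1 = 34; b_1 = 118; c_1 = 18; a_2 = 352; b_2 = 182; a_3 = 108; b_3 = 192; c_3 = 42; a_4 = 276; b_4 = 136; c_4 = 28; p_5 = 146; q_5 = 226; a_6 = 356; b_6 = 246; c_6 = 40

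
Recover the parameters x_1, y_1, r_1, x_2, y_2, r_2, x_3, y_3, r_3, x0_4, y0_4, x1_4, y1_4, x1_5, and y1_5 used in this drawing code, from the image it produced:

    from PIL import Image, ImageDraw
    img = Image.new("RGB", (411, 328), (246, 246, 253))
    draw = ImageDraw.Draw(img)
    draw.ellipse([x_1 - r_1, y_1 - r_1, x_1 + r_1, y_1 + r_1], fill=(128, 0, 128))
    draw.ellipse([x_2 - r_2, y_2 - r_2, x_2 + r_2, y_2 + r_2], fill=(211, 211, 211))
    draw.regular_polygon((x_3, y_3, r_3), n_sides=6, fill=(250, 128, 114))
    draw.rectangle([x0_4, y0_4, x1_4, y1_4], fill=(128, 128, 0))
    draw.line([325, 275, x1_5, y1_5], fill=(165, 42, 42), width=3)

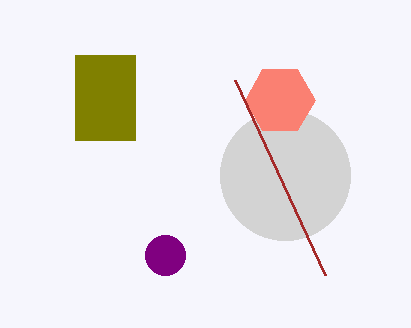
x_1 = 165; y_1 = 255; r_1 = 20; x_2 = 285; y_2 = 175; r_2 = 65; x_3 = 280; y_3 = 100; r_3 = 35; x0_4 = 75; y0_4 = 55; x1_4 = 135; y1_4 = 140; x1_5 = 235; y1_5 = 80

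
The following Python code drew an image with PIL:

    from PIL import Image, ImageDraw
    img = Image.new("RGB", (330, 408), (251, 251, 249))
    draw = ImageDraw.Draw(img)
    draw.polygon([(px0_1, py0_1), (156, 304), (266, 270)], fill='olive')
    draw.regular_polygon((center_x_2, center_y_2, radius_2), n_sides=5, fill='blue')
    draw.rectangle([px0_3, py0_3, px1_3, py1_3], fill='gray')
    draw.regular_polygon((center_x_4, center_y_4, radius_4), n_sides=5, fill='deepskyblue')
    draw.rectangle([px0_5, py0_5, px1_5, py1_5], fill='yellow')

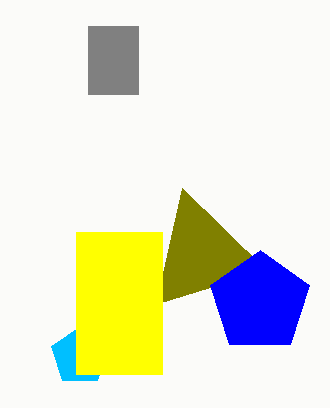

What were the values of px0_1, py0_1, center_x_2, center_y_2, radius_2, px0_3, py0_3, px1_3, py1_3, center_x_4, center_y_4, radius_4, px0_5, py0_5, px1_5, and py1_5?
px0_1 = 182, py0_1 = 188, center_x_2 = 260, center_y_2 = 302, radius_2 = 52, px0_3 = 88, py0_3 = 26, px1_3 = 138, py1_3 = 94, center_x_4 = 80, center_y_4 = 356, radius_4 = 30, px0_5 = 76, py0_5 = 232, px1_5 = 162, py1_5 = 374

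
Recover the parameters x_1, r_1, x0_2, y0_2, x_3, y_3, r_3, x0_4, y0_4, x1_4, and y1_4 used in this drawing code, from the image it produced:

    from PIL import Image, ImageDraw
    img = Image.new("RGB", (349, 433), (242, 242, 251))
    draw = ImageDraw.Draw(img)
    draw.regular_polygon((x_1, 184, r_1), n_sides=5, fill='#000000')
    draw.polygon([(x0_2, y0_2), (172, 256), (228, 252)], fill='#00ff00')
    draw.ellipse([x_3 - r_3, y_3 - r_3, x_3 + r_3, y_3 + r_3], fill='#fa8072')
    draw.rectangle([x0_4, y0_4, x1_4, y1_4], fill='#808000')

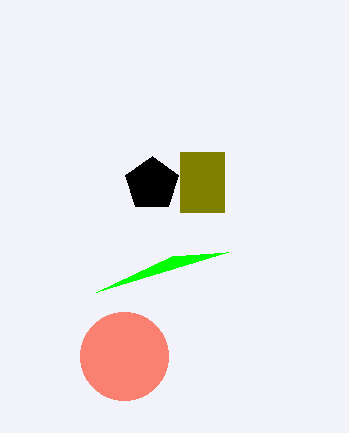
x_1 = 152
r_1 = 28
x0_2 = 96
y0_2 = 292
x_3 = 124
y_3 = 356
r_3 = 44
x0_4 = 180
y0_4 = 152
x1_4 = 224
y1_4 = 212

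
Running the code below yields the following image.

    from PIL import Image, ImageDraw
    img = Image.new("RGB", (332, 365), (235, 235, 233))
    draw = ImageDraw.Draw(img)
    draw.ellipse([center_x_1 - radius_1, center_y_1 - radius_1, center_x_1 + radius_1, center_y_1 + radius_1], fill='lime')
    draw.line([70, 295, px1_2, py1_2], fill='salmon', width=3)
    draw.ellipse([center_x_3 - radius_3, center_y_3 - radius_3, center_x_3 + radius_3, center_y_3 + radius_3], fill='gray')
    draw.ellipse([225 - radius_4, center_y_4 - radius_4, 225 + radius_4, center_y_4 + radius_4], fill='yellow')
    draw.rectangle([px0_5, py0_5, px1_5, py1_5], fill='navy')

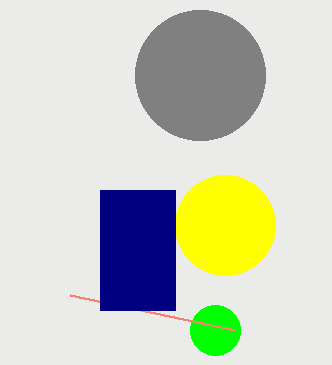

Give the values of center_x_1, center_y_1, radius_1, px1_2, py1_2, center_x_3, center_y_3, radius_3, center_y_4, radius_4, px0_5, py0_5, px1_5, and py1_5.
center_x_1 = 215, center_y_1 = 330, radius_1 = 25, px1_2 = 235, py1_2 = 330, center_x_3 = 200, center_y_3 = 75, radius_3 = 65, center_y_4 = 225, radius_4 = 50, px0_5 = 100, py0_5 = 190, px1_5 = 175, py1_5 = 310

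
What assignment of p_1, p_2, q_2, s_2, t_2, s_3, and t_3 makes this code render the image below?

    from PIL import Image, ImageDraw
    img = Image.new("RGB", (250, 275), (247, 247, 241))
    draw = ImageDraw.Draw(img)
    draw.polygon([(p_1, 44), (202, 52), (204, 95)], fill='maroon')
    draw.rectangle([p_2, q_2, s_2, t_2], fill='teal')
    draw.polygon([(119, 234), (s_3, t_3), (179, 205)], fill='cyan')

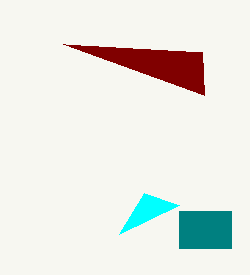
p_1 = 63; p_2 = 179; q_2 = 211; s_2 = 231; t_2 = 248; s_3 = 144; t_3 = 193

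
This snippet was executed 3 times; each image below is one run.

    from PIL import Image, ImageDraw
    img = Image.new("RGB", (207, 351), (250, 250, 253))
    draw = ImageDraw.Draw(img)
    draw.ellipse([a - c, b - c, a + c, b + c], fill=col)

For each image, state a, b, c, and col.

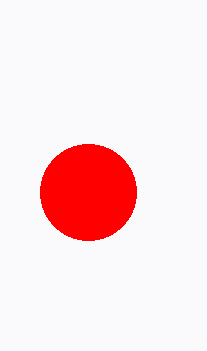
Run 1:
a = 88
b = 192
c = 48
col = 'red'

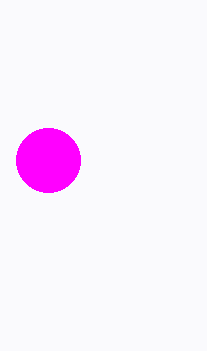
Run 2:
a = 48
b = 160
c = 32
col = 'magenta'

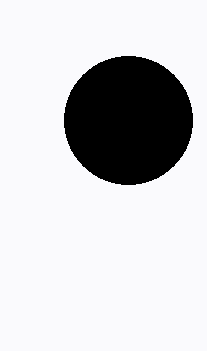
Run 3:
a = 128, b = 120, c = 64, col = 'black'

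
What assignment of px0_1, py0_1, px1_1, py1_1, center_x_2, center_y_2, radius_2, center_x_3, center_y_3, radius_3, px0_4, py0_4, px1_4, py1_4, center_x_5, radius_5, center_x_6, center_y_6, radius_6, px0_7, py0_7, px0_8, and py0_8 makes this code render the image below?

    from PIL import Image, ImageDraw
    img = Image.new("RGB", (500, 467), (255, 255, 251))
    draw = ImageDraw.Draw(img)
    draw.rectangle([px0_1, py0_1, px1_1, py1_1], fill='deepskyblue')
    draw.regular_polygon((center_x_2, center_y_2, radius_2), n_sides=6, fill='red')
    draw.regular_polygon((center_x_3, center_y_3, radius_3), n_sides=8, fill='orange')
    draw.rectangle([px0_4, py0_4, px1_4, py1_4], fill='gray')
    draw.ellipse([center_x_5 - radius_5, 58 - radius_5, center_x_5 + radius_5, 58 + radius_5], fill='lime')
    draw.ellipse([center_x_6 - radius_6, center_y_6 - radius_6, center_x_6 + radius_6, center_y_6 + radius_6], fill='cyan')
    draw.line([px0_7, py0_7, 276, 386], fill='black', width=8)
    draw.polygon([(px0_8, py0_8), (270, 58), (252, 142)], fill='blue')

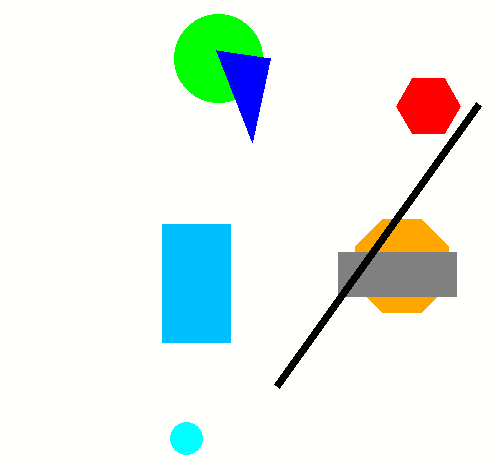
px0_1 = 162
py0_1 = 224
px1_1 = 230
py1_1 = 342
center_x_2 = 428
center_y_2 = 106
radius_2 = 32
center_x_3 = 402
center_y_3 = 266
radius_3 = 50
px0_4 = 338
py0_4 = 252
px1_4 = 456
py1_4 = 296
center_x_5 = 218
radius_5 = 44
center_x_6 = 186
center_y_6 = 438
radius_6 = 16
px0_7 = 478
py0_7 = 104
px0_8 = 216
py0_8 = 50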